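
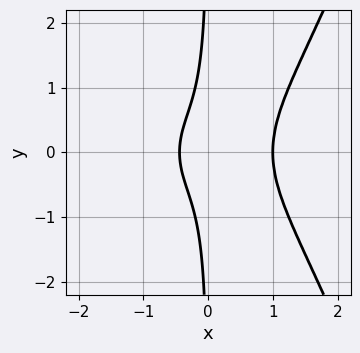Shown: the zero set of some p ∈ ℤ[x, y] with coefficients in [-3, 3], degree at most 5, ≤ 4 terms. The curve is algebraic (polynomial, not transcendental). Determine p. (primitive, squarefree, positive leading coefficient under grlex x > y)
deg p = 4. The shape is more complex than any degree-3 curve.
Symmetries: it's symmetric under y → −y, forcing even powers of y.
Observable constraints: it meets the x-axis at x = 1 (among the integer gridlines); no y-intercept at any integer in the box.
Putting this together gives p.

3*x^4 - 3*x*y^2 - 2*x - 1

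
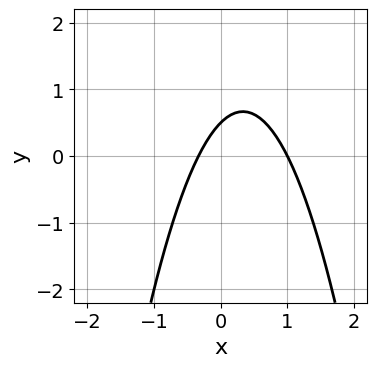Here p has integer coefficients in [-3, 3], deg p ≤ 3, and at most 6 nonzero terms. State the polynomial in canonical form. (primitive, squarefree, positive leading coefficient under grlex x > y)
3*x^2 - 2*x + 2*y - 1

(a) Degree: no degree-1 curve has this shape, so deg p = 2.
(b) Against the integer gridlines: it meets the x-axis at x = 1 (among the integer gridlines).
(c) Fitting integer coefficients to these (and the overall shape) gives p.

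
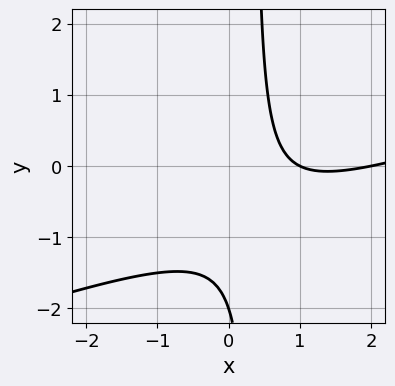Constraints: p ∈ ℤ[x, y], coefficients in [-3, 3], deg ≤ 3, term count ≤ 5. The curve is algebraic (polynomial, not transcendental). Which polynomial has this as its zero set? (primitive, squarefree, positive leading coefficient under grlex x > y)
deg p = 2.
From the axis intercepts and sections: among the integer gridlines, it crosses the x-axis at x ∈ {1, 2}; it crosses the y-axis at the gridline y = -2.
Fitting integer coefficients to these (and the overall shape) gives p.

x^2 - 3*x*y - 3*x + y + 2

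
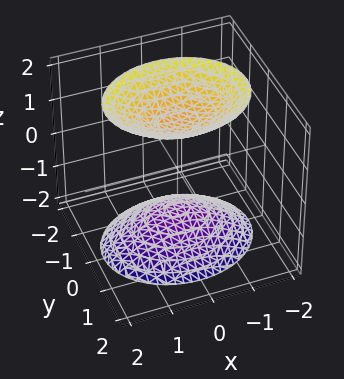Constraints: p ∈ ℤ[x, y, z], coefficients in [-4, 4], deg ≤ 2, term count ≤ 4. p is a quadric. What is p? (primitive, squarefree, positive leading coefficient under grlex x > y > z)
2*x^2 + 3*y^2 - 2*z^2 + 3

(a) The picture has 2 separate pieces. Treating them together as one polynomial.
(b) deg p = 2. Two separate bowl-shaped sheets opening away from each other; a quadric.
(c) Symmetries: it's symmetric under y → −y, forcing even powers of y; mirror symmetry x ↦ −x ⇒ only even powers of x; mirror symmetry z ↦ −z ⇒ only even powers of z.
(d) Observable constraints: it misses every integer gridline on the y-axis; no x-intercept at any integer in the box.
(e) Fitting integer coefficients to these (and the overall shape) gives p.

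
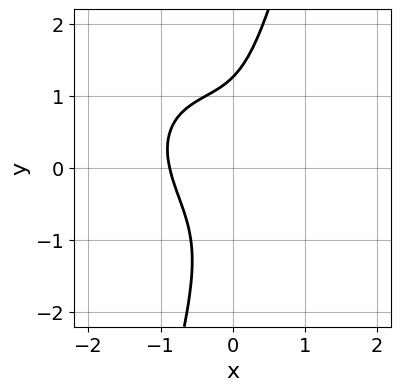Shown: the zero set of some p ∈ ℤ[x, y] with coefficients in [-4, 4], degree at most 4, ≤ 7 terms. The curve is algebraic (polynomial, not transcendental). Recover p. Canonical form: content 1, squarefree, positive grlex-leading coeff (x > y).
3*x^3 + 2*x^2*y + 3*x*y^2 - y^3 + 2

First, deg p = 3.
Finally, matching integer coefficients to the picture gives p.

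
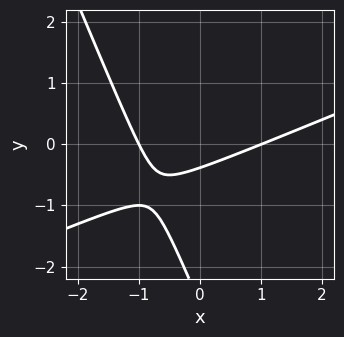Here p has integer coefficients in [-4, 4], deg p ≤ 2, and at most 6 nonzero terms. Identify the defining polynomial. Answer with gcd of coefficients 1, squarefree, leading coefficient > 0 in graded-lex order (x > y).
x^2 - 2*x*y - y^2 - 3*y - 1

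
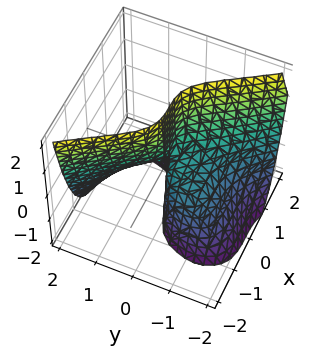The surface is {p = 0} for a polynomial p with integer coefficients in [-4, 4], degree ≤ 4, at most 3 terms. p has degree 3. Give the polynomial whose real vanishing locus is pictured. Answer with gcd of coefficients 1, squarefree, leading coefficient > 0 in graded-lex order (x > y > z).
1. deg p = 3.
2. Against the integer gridlines: the visible z-axis segment lies entirely on the surface; it meets the x-axis at x = 0 (among the integer gridlines); it crosses the y-axis at the gridline y = 0.
3. Together with the visible shape, these determine p as stated.

2*x^3 + y^3 + 2*y*z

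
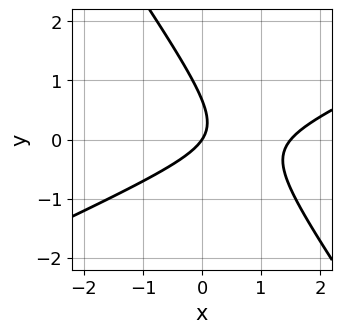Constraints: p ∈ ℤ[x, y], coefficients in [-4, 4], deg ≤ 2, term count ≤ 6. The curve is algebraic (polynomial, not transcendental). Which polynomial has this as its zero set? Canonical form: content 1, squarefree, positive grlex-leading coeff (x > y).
2*x^2 - 3*x*y - 3*y^2 - 3*x + 2*y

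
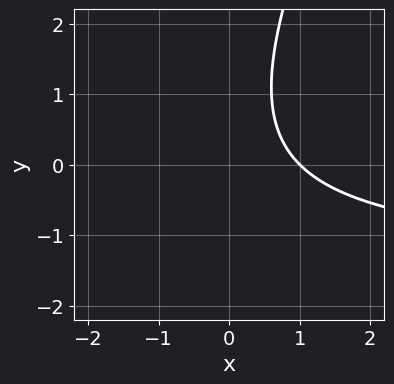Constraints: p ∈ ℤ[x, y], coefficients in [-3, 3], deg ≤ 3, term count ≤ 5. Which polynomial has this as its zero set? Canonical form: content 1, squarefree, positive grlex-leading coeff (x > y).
2*x*y - y^2 + 3*x + y - 3

First, deg p = 2. No degree-1 curve has this shape.
Then, observable constraints: it crosses the x-axis at the gridline x = 1; no y-intercept at any integer in the box.
Finally, fitting integer coefficients to these (and the overall shape) gives p.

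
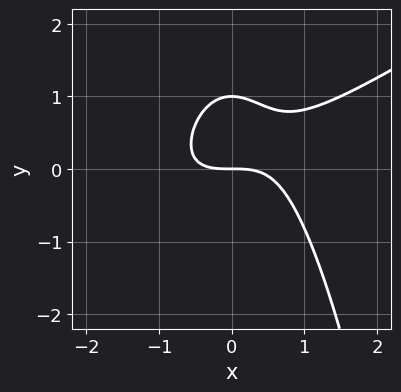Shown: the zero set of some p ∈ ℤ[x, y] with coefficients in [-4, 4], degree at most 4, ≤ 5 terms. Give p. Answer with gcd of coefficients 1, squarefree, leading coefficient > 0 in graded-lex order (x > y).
2*x^3 - 3*x^2*y - 3*y^2 + 3*y

Degree: no degree-2 curve has this shape, so deg p = 3.
Checking where it meets the axes: it crosses the x-axis at the gridline x = 0; the y-axis gridline crossings are at y ∈ {0, 1}.
Matching integer coefficients to the picture gives p.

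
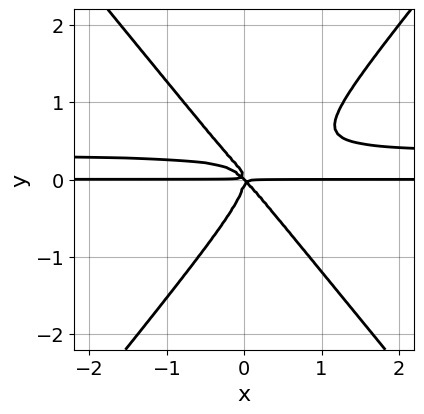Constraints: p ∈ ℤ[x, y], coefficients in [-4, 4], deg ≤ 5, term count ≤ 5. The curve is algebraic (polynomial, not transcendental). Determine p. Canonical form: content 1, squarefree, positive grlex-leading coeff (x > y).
deg p = 4.
Against the integer gridlines: every point of the x-axis in the box is on the curve.
Solving for integer coefficients yields p as stated.

3*x^2*y^2 - 2*y^4 - x^2*y - x*y^2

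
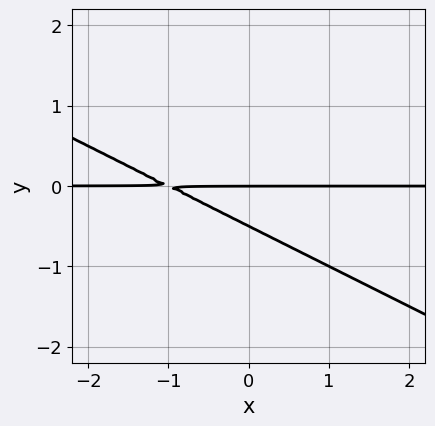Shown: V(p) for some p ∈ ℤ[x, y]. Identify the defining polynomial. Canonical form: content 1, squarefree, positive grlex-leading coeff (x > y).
deg p = 2. No degree-1 curve has this shape.
From the visible intercepts: every point of the x-axis in the box is on the curve; it meets the y-axis at y = 0 (among the integer gridlines).
Solving for integer coefficients yields p as stated.

x*y + 2*y^2 + y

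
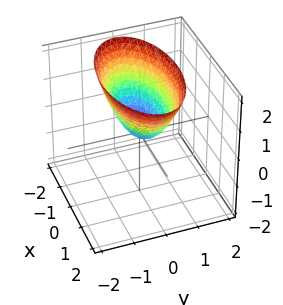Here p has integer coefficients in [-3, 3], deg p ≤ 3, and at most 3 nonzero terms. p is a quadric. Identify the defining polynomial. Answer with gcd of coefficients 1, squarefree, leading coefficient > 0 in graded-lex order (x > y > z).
First, deg p = 2.
Then, symmetries: it's symmetric under x → −x, forcing even powers of x; it's symmetric under y → −y, forcing even powers of y.
Next, from the visible intercepts: it crosses the x-axis at the gridline x = 0; it crosses the y-axis at the gridline y = 0.
Finally, assembling these constraints gives the stated polynomial.

x^2 + 3*y^2 - 2*z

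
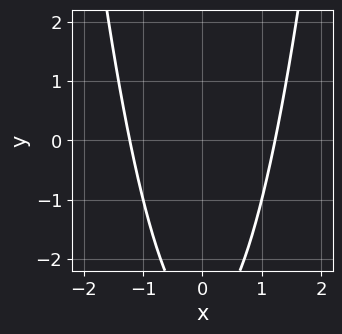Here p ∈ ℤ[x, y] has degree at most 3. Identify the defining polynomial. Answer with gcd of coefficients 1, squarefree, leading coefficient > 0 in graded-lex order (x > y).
The degree is 2 — no degree-1 curve has this shape.
Symmetries: the x ↦ −x reflection is a symmetry, so x appears only in even powers.
Reading off the gridlines: the curve avoids every integer y-axis point in the box.
Matching integer coefficients to the picture gives p.

2*x^2 - y - 3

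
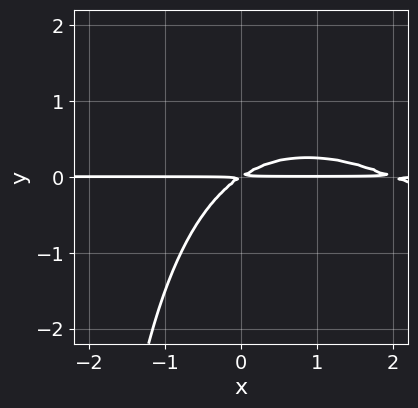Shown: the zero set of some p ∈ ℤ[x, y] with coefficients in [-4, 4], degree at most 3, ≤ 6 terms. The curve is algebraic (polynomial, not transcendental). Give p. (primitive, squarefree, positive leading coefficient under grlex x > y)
The degree is 3 — the shape is more complex than any degree-2 curve.
From the visible intercepts: every point of the x-axis in the box is on the curve.
Assembling these constraints gives the stated polynomial.

x^2*y + x*y^2 - 2*x*y + 3*y^2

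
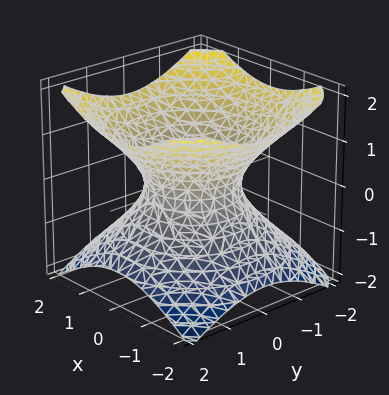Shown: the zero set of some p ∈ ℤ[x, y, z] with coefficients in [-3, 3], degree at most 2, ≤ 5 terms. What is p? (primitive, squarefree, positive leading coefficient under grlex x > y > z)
First, deg p = 2. One connected sheet with a waist; a quadric.
Next, symmetries: the z ↦ −z reflection is a symmetry, so z appears only in even powers; the z-axis is an axis of rotation, so x and y enter only as x² + y².
Next, checking where it meets the axes: a circular section at z = 1 has radius between 1 and 2; among the integer gridlines, it crosses the x-axis at x ∈ {-1, 1}.
Finally, putting this together gives p. Check: (0, -1, 0) on the y-axis lies on the surface, and p(0, -1, 0) = 0. ✓

2*x^2 + 2*y^2 - 3*z^2 - 2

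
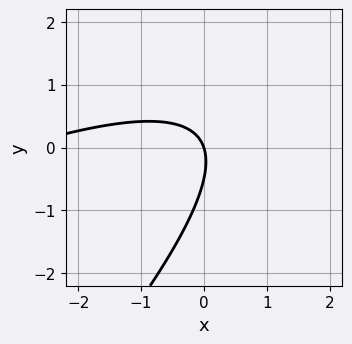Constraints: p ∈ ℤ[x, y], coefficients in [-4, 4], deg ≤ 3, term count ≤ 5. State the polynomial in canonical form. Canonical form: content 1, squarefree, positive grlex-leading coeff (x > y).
x^2 - 3*x*y + 2*y^2 + 3*x + y

1. Degree: a generic line meets the curve in up to 2 points, so deg p = 2.
2. Against the integer gridlines: one y-axis crossing is at y = 0; it meets the x-axis at x = 0 (among the integer gridlines).
3. The integer polynomial consistent with all of this is the stated p.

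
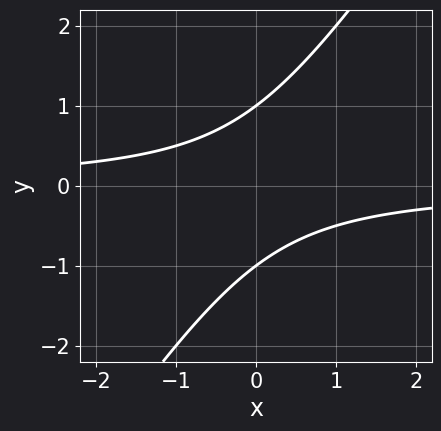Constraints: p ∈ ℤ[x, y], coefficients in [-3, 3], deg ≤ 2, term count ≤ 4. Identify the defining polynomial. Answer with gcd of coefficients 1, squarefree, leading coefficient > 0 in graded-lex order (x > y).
First, deg p = 2.
Next, observable constraints: the y-axis gridline crossings are at y ∈ {-1, 1}; no x-intercept at any integer in the box.
Finally, assembling these constraints gives the stated polynomial.

3*x*y - 2*y^2 + 2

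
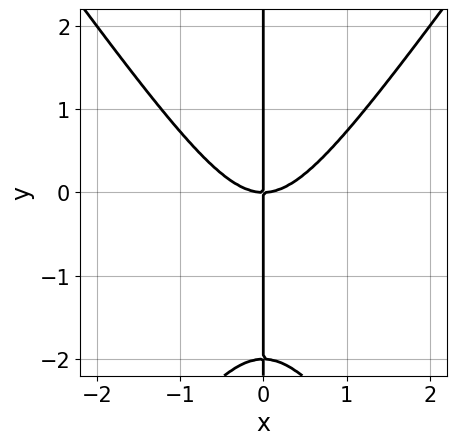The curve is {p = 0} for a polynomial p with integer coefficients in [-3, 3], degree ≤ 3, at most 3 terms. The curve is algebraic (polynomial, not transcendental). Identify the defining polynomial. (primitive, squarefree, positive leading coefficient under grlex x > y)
2*x^3 - x*y^2 - 2*x*y

(a) The degree is 3 — no degree-2 curve has this shape.
(b) Against the integer gridlines: one x-axis crossing is at x = 0; the visible y-axis segment lies entirely on the curve.
(c) Solving for integer coefficients yields p as stated.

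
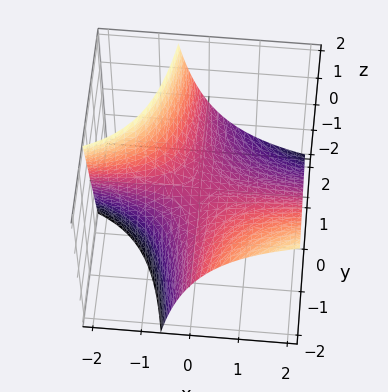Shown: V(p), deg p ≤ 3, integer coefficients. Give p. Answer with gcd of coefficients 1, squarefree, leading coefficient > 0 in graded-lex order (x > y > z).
3*x*y + 2*x*z + 3*z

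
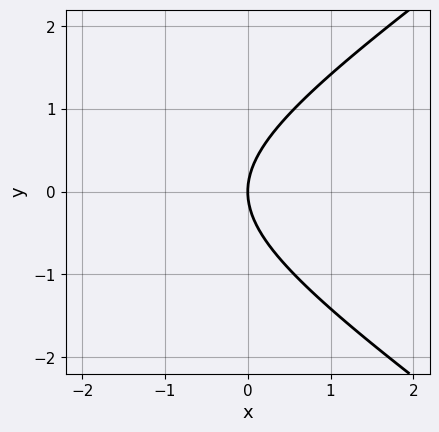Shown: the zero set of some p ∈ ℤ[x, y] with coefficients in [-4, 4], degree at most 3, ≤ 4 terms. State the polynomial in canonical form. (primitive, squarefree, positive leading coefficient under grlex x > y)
x^2 - 2*y^2 + 3*x

Degree: no degree-1 curve has this shape, so deg p = 2.
Symmetries: the y ↦ −y reflection is a symmetry, so y appears only in even powers.
Observable constraints: it crosses the x-axis at the gridline x = 0; one y-axis crossing is at y = 0.
Assembling these constraints gives the stated polynomial.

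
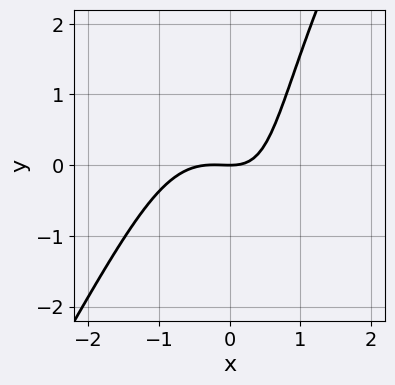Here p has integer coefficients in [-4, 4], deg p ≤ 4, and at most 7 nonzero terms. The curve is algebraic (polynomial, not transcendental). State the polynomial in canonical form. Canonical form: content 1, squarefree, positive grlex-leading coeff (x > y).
3*x^3 - x*y^2 + x^2 + 2*x*y - 3*y

(a) The degree is 3 — a generic line meets the curve in up to 3 points.
(b) From the visible intercepts: one x-axis crossing is at x = 0; it meets the y-axis at y = 0 (among the integer gridlines).
(c) Matching integer coefficients to the picture gives p.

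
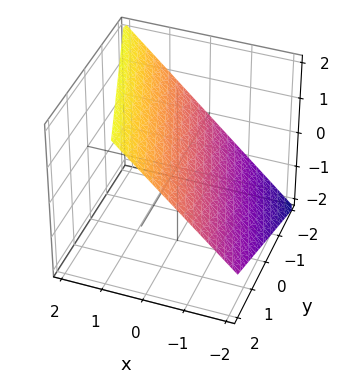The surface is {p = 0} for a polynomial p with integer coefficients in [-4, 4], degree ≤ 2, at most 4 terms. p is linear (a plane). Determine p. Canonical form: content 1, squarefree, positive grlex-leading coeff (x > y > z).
First, degree: the surface is flat (a plane), so deg p = 1.
Next, from the axis intercepts and sections: it crosses the y-axis at the gridline y = -2.
Finally, these observations pin down the coefficients.

3*x + y - 3*z + 2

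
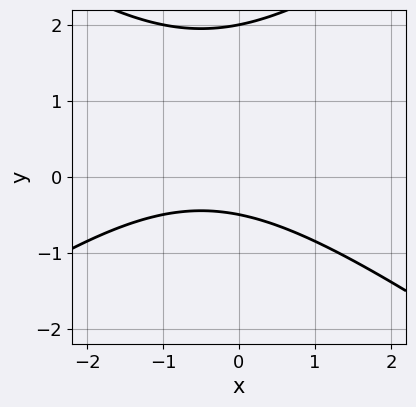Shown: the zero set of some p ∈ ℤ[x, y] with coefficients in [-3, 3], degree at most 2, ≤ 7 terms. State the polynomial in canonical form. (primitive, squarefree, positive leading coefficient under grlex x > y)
x^2 - 2*y^2 + x + 3*y + 2

deg p = 2.
Against the integer gridlines: it meets the y-axis at y = 2 (among the integer gridlines); the curve avoids every integer x-axis point in the box.
The integer polynomial consistent with all of this is the stated p.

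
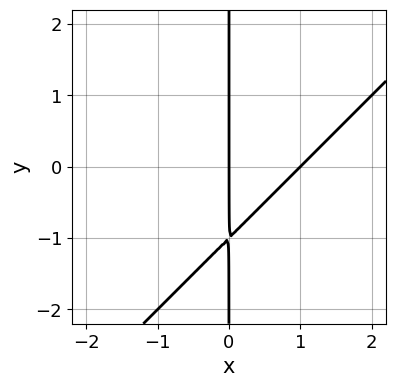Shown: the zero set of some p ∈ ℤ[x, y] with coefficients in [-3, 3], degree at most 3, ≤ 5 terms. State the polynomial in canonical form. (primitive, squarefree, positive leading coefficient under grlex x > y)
x^2 - x*y - x

deg p = 2. No degree-1 curve has this shape.
Reading off the gridlines: among the integer gridlines, it crosses the x-axis at x ∈ {0, 1}; the visible y-axis segment lies entirely on the curve.
The integer polynomial consistent with all of this is the stated p.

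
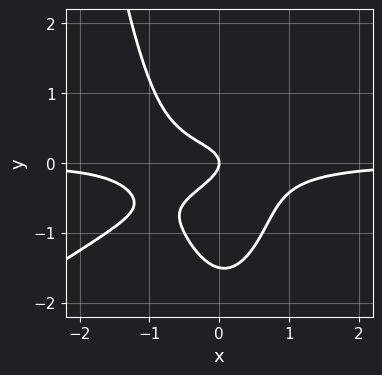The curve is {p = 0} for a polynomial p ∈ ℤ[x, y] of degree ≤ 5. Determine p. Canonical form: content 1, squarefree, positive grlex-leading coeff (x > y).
2*x^3*y - 3*x^2*y^2 + 2*y^3 + 3*y^2 + x

1. deg p = 4. A generic line meets the curve in up to 4 points.
2. Checking where it meets the axes: one x-axis crossing is at x = 0; one y-axis crossing is at y = 0.
3. These observations pin down the coefficients.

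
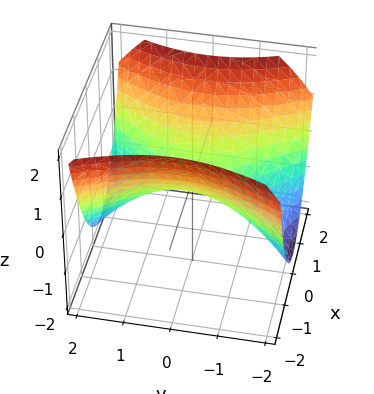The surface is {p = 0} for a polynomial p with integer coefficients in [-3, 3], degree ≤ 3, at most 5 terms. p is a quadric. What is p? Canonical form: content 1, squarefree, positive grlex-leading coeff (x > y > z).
2*x^2 - y^2 - 3*z

(a) Degree: a hyperbolic paraboloid; a quadric, so deg p = 2.
(b) Symmetries: mirror symmetry x ↦ −x ⇒ only even powers of x; the y ↦ −y reflection is a symmetry, so y appears only in even powers.
(c) Checking where it meets the axes: it meets the y-axis at y = 0 (among the integer gridlines); one z-axis crossing is at z = 0; it crosses the x-axis at the gridline x = 0.
(d) Together with the visible shape, these determine p as stated.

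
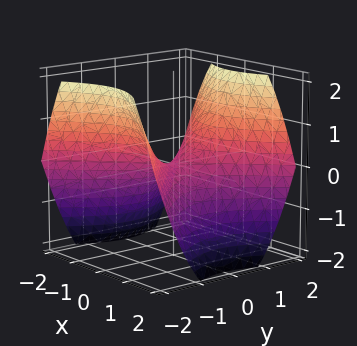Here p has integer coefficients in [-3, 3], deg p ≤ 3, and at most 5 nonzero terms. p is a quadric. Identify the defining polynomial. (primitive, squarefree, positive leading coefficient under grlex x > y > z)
1. The degree is 2 — a saddle surface; a quadric.
2. Symmetries: the x ↦ −x reflection is a symmetry, so x appears only in even powers; mirror symmetry y ↦ −y ⇒ only even powers of y.
3. Checking where it meets the axes: it meets the y-axis at y = 0 (among the integer gridlines); one z-axis crossing is at z = 0.
4. Assembling these constraints gives the stated polynomial.

2*x^2 - 2*y^2 + 3*z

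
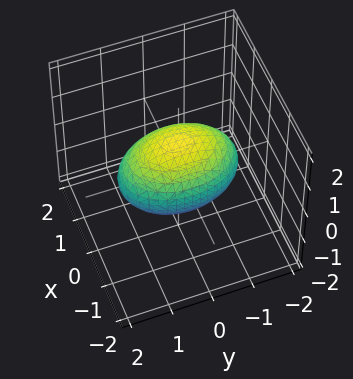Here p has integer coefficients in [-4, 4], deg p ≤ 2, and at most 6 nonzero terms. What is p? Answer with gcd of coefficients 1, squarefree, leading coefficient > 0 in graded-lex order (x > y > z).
(a) Degree: a closed, bounded, convex surface; a quadric, so deg p = 2.
(b) Symmetries: the x ↦ −x reflection is a symmetry, so x appears only in even powers; it's symmetric under z → −z, forcing even powers of z; mirror symmetry y ↦ −y ⇒ only even powers of y.
(c) Observable constraints: the z-axis gridline crossings are at z ∈ {-1, 1}; among the integer gridlines, it crosses the x-axis at x ∈ {-1, 1}.
(d) Putting this together gives p.

2*x^2 + y^2 + 2*z^2 - 2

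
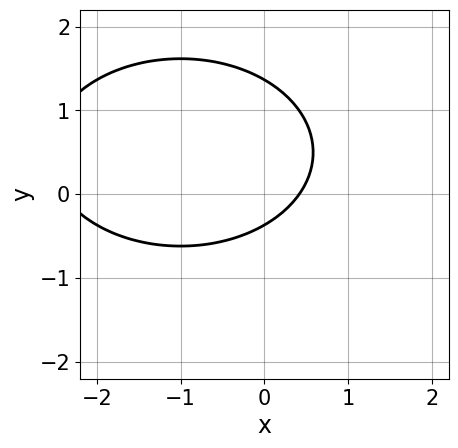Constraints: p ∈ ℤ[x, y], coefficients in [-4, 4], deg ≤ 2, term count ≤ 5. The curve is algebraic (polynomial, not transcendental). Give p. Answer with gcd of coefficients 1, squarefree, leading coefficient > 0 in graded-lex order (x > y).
(a) Degree: the shape is more complex than any degree-1 curve, so deg p = 2.
(b) Matching integer coefficients to the picture gives p.

x^2 + 2*y^2 + 2*x - 2*y - 1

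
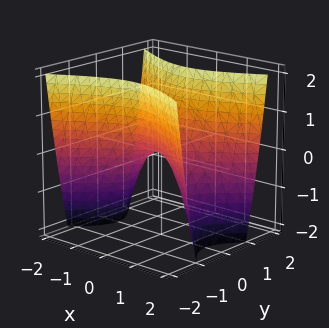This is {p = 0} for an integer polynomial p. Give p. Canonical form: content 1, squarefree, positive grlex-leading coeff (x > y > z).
deg p = 2.
Symmetries: it's symmetric under y → −y, forcing even powers of y; the x ↦ −x reflection is a symmetry, so x appears only in even powers.
From the visible intercepts: it crosses the x-axis at the gridline x = 0; it crosses the y-axis at the gridline y = 0; one z-axis crossing is at z = 0.
Solving for integer coefficients yields p as stated.

x^2 - 2*y^2 + z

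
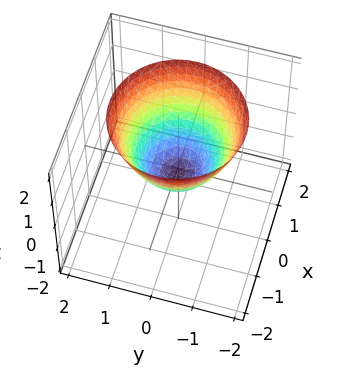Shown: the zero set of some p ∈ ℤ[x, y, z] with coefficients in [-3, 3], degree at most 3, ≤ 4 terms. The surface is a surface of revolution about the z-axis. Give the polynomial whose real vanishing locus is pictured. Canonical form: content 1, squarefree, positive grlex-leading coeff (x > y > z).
3*x^2 + 3*y^2 - 3*z - 1

1. deg p = 2. A generic line meets the surface in up to 2 points.
2. Symmetry: the surface is invariant under rotation about z: p = q(x² + y², z).
3. From the visible intercepts: a circular section at z = 1 has radius between 1 and 2.
4. Together with the visible shape, these determine p as stated.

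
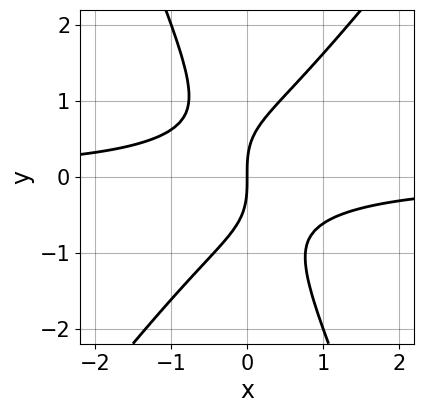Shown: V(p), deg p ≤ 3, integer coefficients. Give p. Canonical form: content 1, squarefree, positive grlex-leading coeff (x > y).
(a) deg p = 3.
(b) From the axis intercepts and sections: it meets the x-axis at x = 0 (among the integer gridlines); it meets the y-axis at y = 0 (among the integer gridlines).
(c) Fitting integer coefficients to these (and the overall shape) gives p.

3*x^2*y - x*y^2 - y^3 + 2*x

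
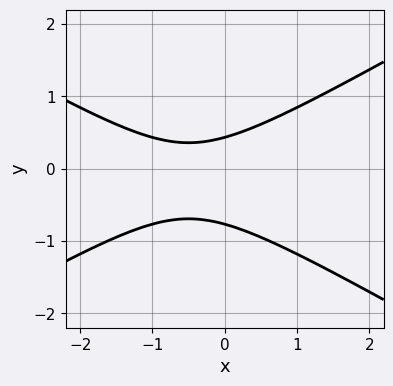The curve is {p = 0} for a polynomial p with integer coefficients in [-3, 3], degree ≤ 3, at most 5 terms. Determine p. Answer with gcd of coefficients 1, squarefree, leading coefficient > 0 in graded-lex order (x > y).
x^2 - 3*y^2 + x - y + 1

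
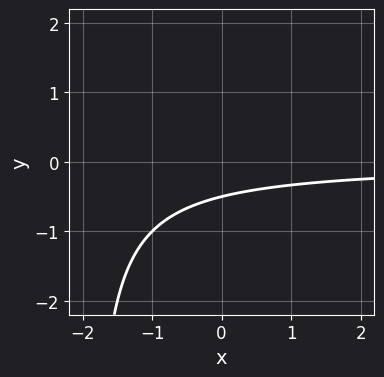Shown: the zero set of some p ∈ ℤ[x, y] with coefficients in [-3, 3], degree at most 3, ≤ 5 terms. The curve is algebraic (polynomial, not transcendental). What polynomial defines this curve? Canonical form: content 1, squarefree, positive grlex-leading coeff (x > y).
1. deg p = 2. A generic line meets the curve in up to 2 points.
2. From the visible intercepts: no x-intercept at any integer in the box.
3. Fitting integer coefficients to these (and the overall shape) gives p.

x*y + 2*y + 1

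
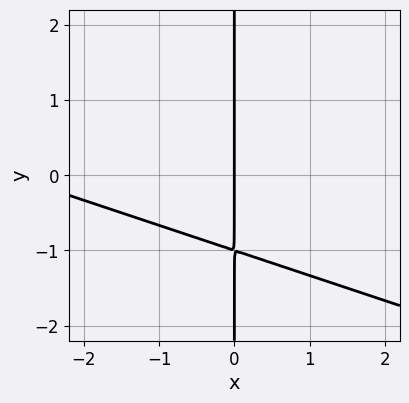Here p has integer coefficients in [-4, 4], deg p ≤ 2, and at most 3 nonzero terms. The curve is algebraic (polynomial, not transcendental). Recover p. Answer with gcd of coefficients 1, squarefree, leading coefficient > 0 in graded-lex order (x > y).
x^2 + 3*x*y + 3*x

First, the degree is 2 — a generic line meets the curve in up to 2 points.
Then, checking where it meets the axes: it crosses the x-axis at the gridline x = 0; the visible y-axis segment lies entirely on the curve.
Finally, solving for integer coefficients yields p as stated.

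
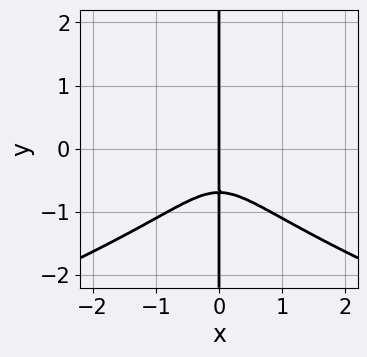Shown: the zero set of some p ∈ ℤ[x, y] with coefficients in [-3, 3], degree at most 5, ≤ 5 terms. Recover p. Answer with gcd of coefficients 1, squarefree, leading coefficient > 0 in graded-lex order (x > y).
1. The degree is 4 — no degree-3 curve has this shape.
2. Checking where it meets the axes: every point of the y-axis in the box is on the curve; one x-axis crossing is at x = 0.
3. The integer polynomial consistent with all of this is the stated p.

3*x*y^3 + 3*x^3 + x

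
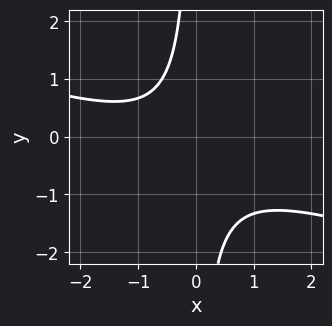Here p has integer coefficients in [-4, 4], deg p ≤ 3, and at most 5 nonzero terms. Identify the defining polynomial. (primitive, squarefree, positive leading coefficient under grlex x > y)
x^2 + 3*x*y + x + 2

(a) The degree is 2 — a generic line meets the curve in up to 2 points.
(b) Observable constraints: it misses every integer gridline on the y-axis; the curve avoids every integer x-axis point in the box.
(c) Fitting integer coefficients to these (and the overall shape) gives p.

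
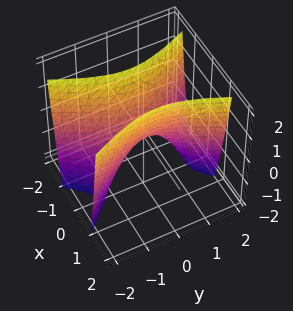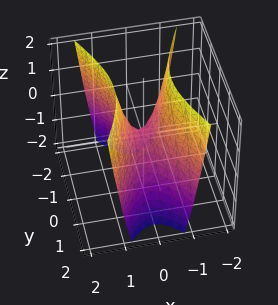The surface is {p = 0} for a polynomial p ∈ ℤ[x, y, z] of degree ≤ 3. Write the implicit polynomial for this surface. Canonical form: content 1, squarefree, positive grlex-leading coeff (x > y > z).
3*x^2 - y^2 - z

The degree is 2 — a hyperbolic paraboloid; a quadric.
Symmetries: it's symmetric under x → −x, forcing even powers of x; mirror symmetry y ↦ −y ⇒ only even powers of y.
Against the integer gridlines: it crosses the z-axis at the gridline z = 0; it crosses the y-axis at the gridline y = 0; one x-axis crossing is at x = 0.
Assembling these constraints gives the stated polynomial.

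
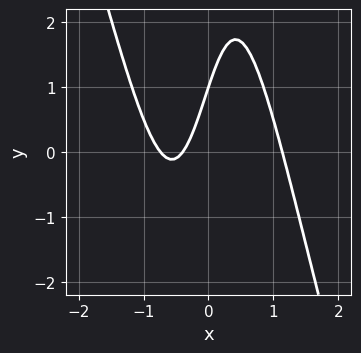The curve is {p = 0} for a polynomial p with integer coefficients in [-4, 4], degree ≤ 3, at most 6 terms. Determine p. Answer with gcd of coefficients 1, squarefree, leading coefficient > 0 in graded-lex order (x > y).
3*x^3 + x^2*y - 3*x + y - 1

Degree: no degree-2 curve has this shape, so deg p = 3.
From the axis intercepts and sections: it meets the y-axis at y = 1 (among the integer gridlines).
Assembling these constraints gives the stated polynomial.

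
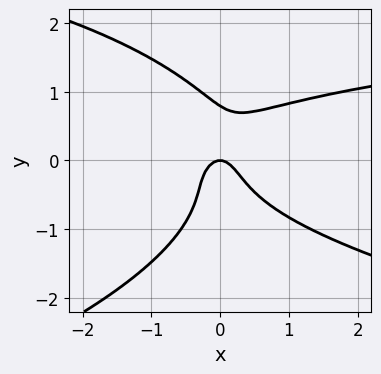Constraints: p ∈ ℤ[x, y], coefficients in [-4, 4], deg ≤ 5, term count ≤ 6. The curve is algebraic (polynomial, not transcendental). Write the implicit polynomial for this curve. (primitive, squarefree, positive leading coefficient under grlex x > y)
First, the degree is 4 — no degree-3 curve has this shape.
Next, against the integer gridlines: it crosses the y-axis at the gridline y = 0; it crosses the x-axis at the gridline x = 0.
Finally, together with the visible shape, these determine p as stated.

2*y^4 + x^2*y + 3*x*y^2 - 3*x^2 - y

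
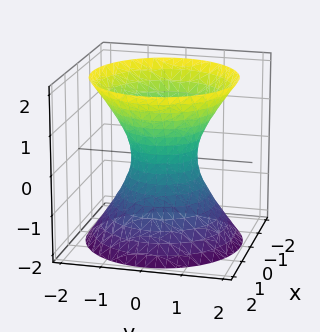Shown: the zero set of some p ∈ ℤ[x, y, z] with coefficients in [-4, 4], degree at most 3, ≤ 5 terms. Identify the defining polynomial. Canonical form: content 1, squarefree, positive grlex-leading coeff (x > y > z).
3*x^2 + 3*y^2 - 2*z^2 - 2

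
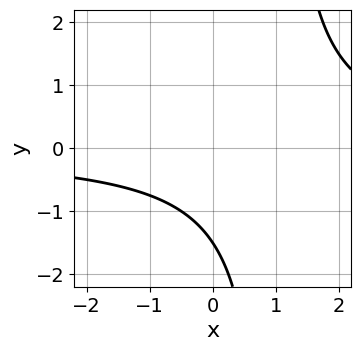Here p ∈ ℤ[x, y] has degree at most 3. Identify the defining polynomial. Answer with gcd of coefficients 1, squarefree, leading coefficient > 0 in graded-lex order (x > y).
2*x*y - 2*y - 3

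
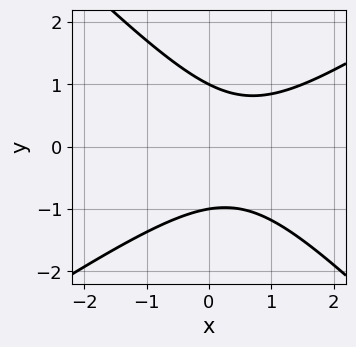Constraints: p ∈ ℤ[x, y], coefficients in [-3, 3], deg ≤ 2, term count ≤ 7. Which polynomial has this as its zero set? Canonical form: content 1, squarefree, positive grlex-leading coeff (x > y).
2*x^2 - x*y - 3*y^2 - 2*x + 3

(a) deg p = 2.
(b) From the axis intercepts and sections: the y-axis gridline crossings are at y ∈ {-1, 1}; the curve avoids every integer x-axis point in the box.
(c) These observations pin down the coefficients.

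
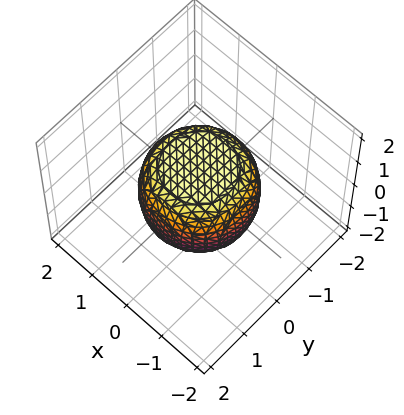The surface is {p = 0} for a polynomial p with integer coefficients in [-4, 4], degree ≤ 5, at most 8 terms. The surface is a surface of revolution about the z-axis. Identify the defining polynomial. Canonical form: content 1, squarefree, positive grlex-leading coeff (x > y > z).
2*x^4 + 4*x^2*y^2 + 2*y^4 - x^2 - y^2 + 3*z^2 - 3

1. deg p = 4.
2. Symmetries: rotational symmetry about the z-axis ⇒ p depends on x, y only through x² + y².
3. Observable constraints: a circular section at z = -1 has radius between 0 and 1; the z-axis gridline crossings are at z ∈ {-1, 1}.
4. The integer polynomial consistent with all of this is the stated p.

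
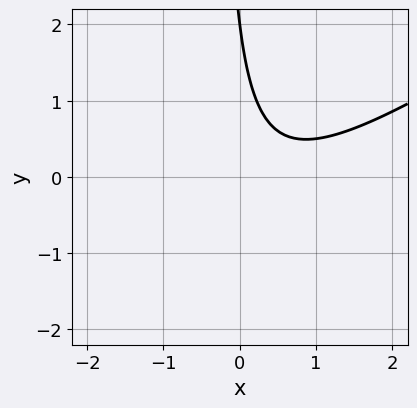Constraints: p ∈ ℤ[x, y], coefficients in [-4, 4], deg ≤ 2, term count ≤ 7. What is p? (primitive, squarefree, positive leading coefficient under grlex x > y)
2*x^2 - 3*x*y - 2*x - y + 2

The degree is 2 — no degree-1 curve has this shape.
Observable constraints: it crosses the y-axis at the gridline y = 2; no x-intercept at any integer in the box.
Assembling these constraints gives the stated polynomial.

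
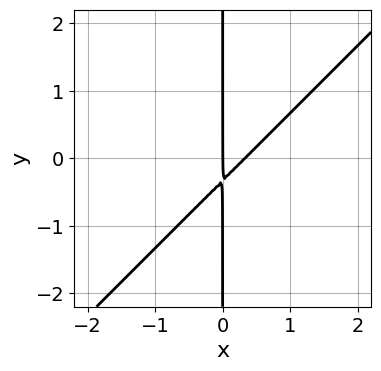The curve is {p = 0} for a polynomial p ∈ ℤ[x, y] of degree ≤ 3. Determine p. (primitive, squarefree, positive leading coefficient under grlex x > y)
3*x^2 - 3*x*y - x

Degree: a generic line meets the curve in up to 2 points, so deg p = 2.
Reading off the gridlines: one x-axis crossing is at x = 0; the visible y-axis segment lies entirely on the curve.
Assembling these constraints gives the stated polynomial.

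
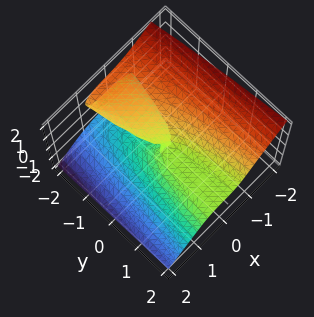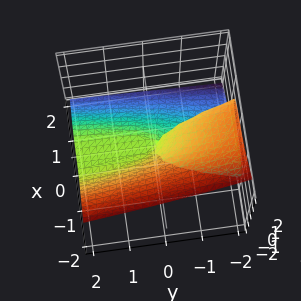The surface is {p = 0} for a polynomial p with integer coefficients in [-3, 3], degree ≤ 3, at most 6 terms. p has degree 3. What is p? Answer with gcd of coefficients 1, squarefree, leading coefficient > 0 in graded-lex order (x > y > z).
3*x^3 + 3*z^3 + x*z + 2*y*z

1. deg p = 3.
2. Against the integer gridlines: one z-axis crossing is at z = 0; every point of the y-axis in the box is on the surface.
3. These observations pin down the coefficients.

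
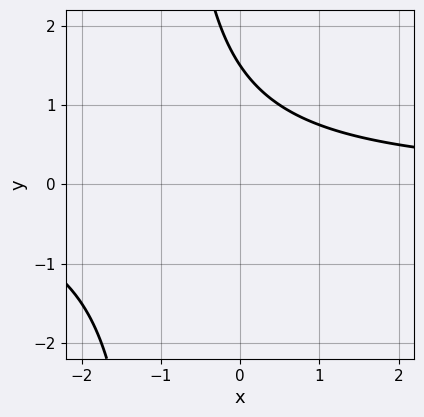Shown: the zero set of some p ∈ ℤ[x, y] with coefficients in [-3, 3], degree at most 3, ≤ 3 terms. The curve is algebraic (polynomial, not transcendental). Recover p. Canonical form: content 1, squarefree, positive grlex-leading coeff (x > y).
2*x*y + 2*y - 3

(a) deg p = 2. No degree-1 curve has this shape.
(b) From the visible intercepts: the curve avoids every integer x-axis point in the box.
(c) Together with the visible shape, these determine p as stated.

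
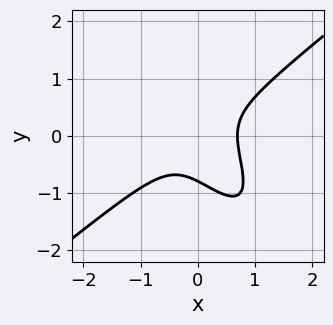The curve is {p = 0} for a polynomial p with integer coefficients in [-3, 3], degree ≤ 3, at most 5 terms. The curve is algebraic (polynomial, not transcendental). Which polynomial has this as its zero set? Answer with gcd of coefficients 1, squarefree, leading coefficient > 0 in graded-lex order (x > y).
(a) deg p = 3. The shape is more complex than any degree-2 curve.
(b) Putting this together gives p.

3*x^3 - 3*x*y^2 - 2*y^3 - 1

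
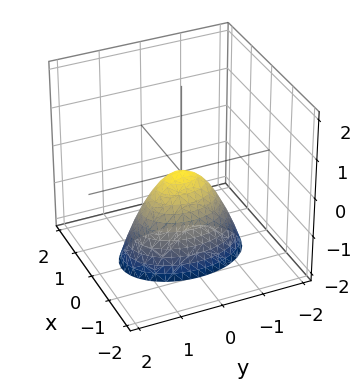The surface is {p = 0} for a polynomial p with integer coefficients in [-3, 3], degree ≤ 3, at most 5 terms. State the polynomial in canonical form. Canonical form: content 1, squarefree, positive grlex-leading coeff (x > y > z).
2*x^2 + y^2 + z

First, the degree is 2 — a paraboloid; a quadric.
Then, symmetries: mirror symmetry y ↦ −y ⇒ only even powers of y; mirror symmetry x ↦ −x ⇒ only even powers of x.
Next, checking where it meets the axes: one x-axis crossing is at x = 0; it crosses the y-axis at the gridline y = 0.
Finally, matching integer coefficients to the picture gives p.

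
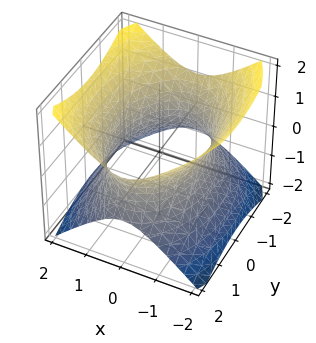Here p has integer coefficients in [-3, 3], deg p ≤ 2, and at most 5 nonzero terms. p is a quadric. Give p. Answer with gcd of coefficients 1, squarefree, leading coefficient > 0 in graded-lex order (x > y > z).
2*x^2 + y^2 - 2*z^2 - 3

The degree is 2 — one connected sheet with a waist; a quadric.
Symmetries: mirror symmetry x ↦ −x ⇒ only even powers of x; the y ↦ −y reflection is a symmetry, so y appears only in even powers; mirror symmetry z ↦ −z ⇒ only even powers of z.
Observable constraints: it misses every integer gridline on the z-axis.
Matching integer coefficients to the picture gives p.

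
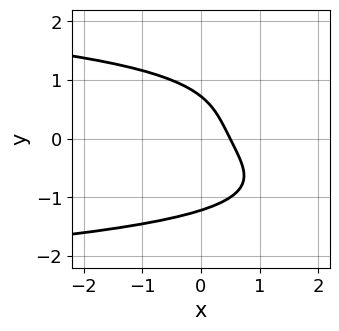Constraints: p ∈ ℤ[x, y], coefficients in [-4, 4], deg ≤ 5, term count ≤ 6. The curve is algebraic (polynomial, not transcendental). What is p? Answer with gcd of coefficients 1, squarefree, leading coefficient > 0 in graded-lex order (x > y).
y^4 + 2*x + y - 1

First, deg p = 4.
Finally, the integer polynomial consistent with all of this is the stated p.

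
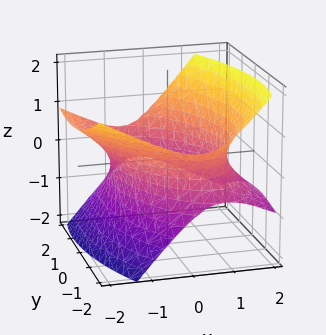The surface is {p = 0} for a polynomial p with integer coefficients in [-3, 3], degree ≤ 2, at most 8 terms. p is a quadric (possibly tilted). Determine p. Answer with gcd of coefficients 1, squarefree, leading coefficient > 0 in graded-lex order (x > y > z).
2*x^2 + x*y + 2*x*z + y^2 - 3*z^2 - 3

(a) Degree: no degree-1 surface has this shape, so deg p = 2.
(b) Reading off the gridlines: it misses every integer gridline on the z-axis.
(c) Fitting integer coefficients to these (and the overall shape) gives p.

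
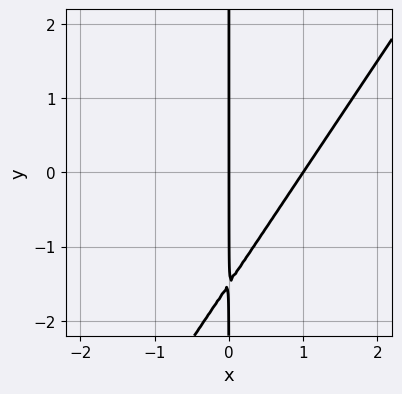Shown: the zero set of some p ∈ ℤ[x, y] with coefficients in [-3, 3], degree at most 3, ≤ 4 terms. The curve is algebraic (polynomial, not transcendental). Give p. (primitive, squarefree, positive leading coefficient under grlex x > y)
First, the degree is 2 — no degree-1 curve has this shape.
Next, from the axis intercepts and sections: the visible y-axis segment lies entirely on the curve; the x-axis gridline crossings are at x ∈ {0, 1}.
Finally, the integer polynomial consistent with all of this is the stated p.

3*x^2 - 2*x*y - 3*x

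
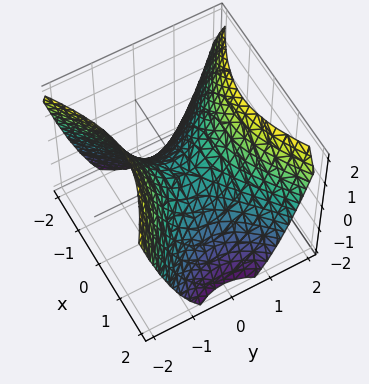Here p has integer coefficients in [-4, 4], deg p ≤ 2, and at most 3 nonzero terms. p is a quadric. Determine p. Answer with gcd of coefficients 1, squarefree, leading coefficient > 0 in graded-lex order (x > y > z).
Degree: a hyperbolic paraboloid; a quadric, so deg p = 2.
Symmetries: it's symmetric under x → −x, forcing even powers of x; the y ↦ −y reflection is a symmetry, so y appears only in even powers.
From the axis intercepts and sections: it meets the x-axis at x = 0 (among the integer gridlines); it meets the z-axis at z = 0 (among the integer gridlines).
Solving for integer coefficients yields p as stated.

2*x^2 - 3*y^2 + 3*z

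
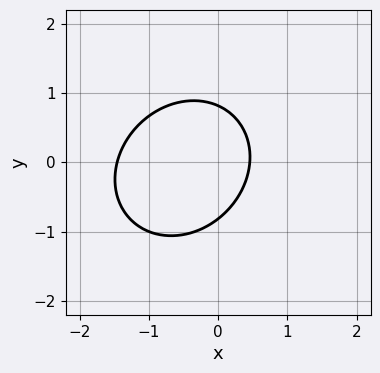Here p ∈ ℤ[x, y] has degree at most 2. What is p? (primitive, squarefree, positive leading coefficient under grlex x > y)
1. deg p = 2.
2. The integer polynomial consistent with all of this is the stated p.

3*x^2 - x*y + 3*y^2 + 3*x - 2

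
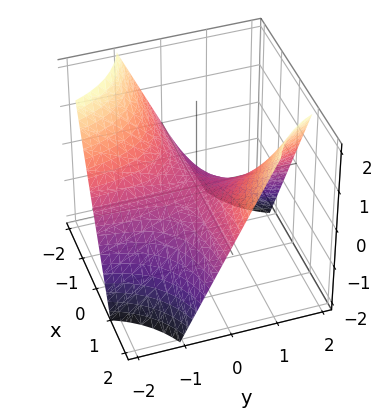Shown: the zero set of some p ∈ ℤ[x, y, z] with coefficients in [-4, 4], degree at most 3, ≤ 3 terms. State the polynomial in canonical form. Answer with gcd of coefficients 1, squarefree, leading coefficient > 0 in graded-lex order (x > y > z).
deg p = 2. A saddle surface; a quadric.
Observable constraints: every point of the y-axis in the box is on the surface; every point of the x-axis in the box is on the surface.
The integer polynomial consistent with all of this is the stated p.

x*y - z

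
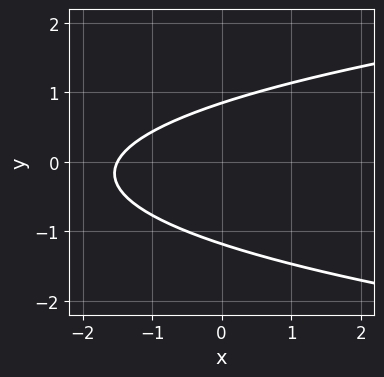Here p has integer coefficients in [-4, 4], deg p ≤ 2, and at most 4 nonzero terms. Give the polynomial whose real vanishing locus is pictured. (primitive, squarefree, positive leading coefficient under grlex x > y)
3*y^2 - 2*x + y - 3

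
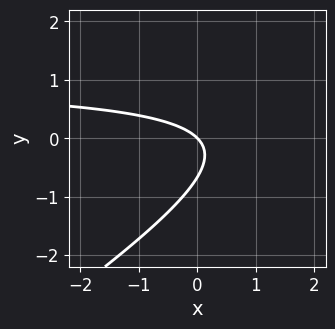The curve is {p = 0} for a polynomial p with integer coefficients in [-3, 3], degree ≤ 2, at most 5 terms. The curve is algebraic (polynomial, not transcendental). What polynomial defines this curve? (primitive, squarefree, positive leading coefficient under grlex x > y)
(a) Degree: a generic line meets the curve in up to 2 points, so deg p = 2.
(b) Against the integer gridlines: it meets the y-axis at y = 0 (among the integer gridlines); it meets the x-axis at x = 0 (among the integer gridlines).
(c) Assembling these constraints gives the stated polynomial.

2*x*y - 3*y^2 - 2*x - 2*y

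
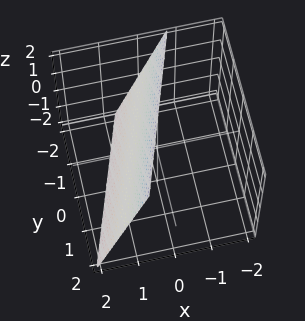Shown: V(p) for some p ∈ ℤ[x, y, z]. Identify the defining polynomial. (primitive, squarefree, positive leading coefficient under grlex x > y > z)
(a) The degree is 1 — every cross-section is a straight line — this is a plane.
(b) Checking where it meets the axes: it meets the y-axis at y = -2 (among the integer gridlines); it crosses the z-axis at the gridline z = 2.
(c) Together with the visible shape, these determine p as stated.

3*x - y + z - 2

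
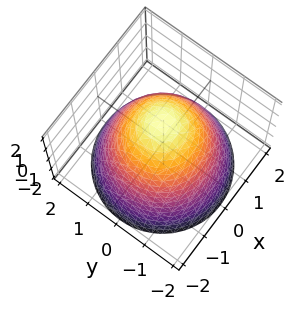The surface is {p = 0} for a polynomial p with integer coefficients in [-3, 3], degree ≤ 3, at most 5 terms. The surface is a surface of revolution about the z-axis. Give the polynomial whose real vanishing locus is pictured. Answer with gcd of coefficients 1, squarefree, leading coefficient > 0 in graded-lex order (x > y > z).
deg p = 2. A generic line meets the surface in up to 2 points.
Symmetries: the z-axis is an axis of rotation, so x and y enter only as x² + y².
From the axis intercepts and sections: a circular section at z = 0 has radius between 1 and 2; it meets the z-axis at z = 2 (among the integer gridlines).
Putting this together gives p.

x^2 + y^2 + z - 2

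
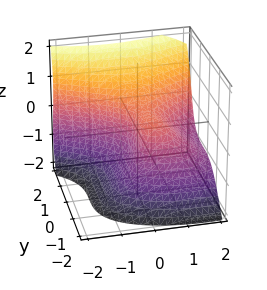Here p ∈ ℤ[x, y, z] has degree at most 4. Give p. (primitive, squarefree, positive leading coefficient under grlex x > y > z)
3*y^3 - 2*z^3 - 3*x^2 - 3*x*z + 3*x

First, deg p = 3. No degree-2 surface has this shape.
Next, against the integer gridlines: it meets the y-axis at y = 0 (among the integer gridlines); it crosses the z-axis at the gridline z = 0; the x-axis gridline crossings are at x ∈ {0, 1}.
Finally, together with the visible shape, these determine p as stated.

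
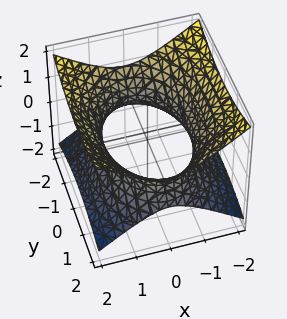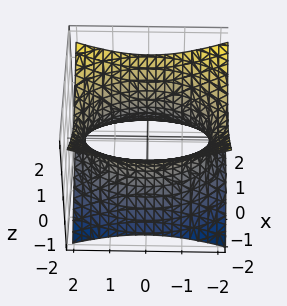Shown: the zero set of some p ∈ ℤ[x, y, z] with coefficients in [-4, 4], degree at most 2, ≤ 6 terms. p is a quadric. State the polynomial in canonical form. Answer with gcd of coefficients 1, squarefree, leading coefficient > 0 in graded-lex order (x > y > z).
The degree is 2 — an hourglass — one-sheet hyperboloid; a quadric.
Symmetries: it's symmetric under z → −z, forcing even powers of z; it's symmetric under x → −x, forcing even powers of x; the y ↦ −y reflection is a symmetry, so y appears only in even powers.
Observable constraints: it misses every integer gridline on the z-axis.
Solving for integer coefficients yields p as stated.

2*x^2 + y^2 - 3*z^2 - 3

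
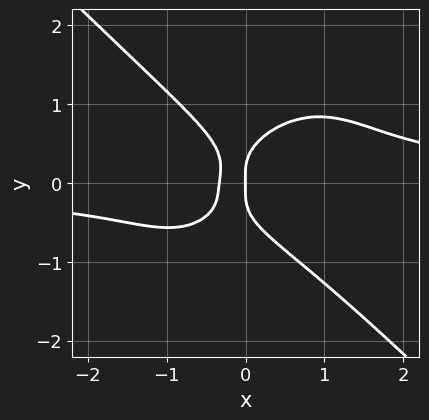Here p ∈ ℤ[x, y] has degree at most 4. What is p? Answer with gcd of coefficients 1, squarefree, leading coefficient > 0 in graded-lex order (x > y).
3*x^3*y + 3*y^4 - 3*x^2 - x

The degree is 4 — no degree-3 curve has this shape.
Against the integer gridlines: one x-axis crossing is at x = 0; it meets the y-axis at y = 0 (among the integer gridlines).
Assembling these constraints gives the stated polynomial.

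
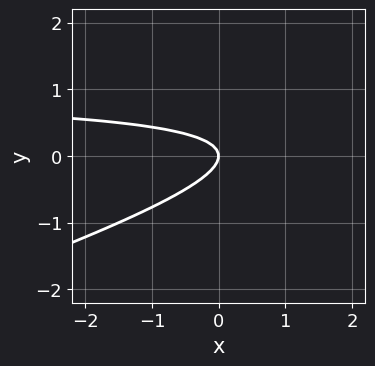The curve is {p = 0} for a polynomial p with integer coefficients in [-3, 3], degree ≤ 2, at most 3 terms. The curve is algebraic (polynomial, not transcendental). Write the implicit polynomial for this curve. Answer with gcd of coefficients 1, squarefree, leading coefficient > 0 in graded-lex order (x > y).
x*y - 3*y^2 - x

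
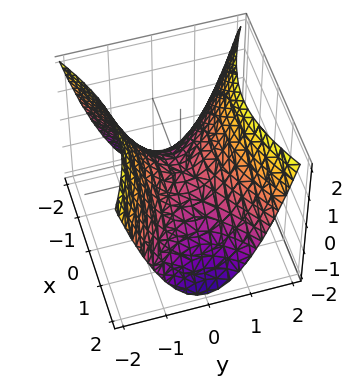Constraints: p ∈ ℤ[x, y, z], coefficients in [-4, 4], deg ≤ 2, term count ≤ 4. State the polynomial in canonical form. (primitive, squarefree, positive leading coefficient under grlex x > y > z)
(a) The degree is 2 — a hyperbolic paraboloid; a quadric.
(b) Symmetries: it's symmetric under x → −x, forcing even powers of x; the y ↦ −y reflection is a symmetry, so y appears only in even powers.
(c) Reading off the gridlines: it meets the y-axis at y = 0 (among the integer gridlines); one x-axis crossing is at x = 0; it meets the z-axis at z = 0 (among the integer gridlines).
(d) Fitting integer coefficients to these (and the overall shape) gives p.

x^2 - 2*y^2 + 2*z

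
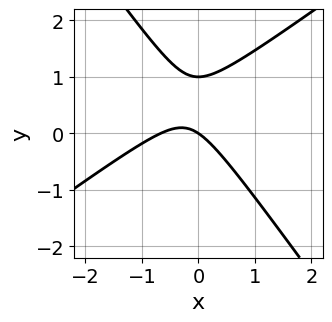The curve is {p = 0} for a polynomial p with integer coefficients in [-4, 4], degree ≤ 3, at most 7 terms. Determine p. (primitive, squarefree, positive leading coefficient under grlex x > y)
1. The degree is 2 — the shape is more complex than any degree-1 curve.
2. From the axis intercepts and sections: among the integer gridlines, it crosses the y-axis at y ∈ {0, 1}; it meets the x-axis at x = 0 (among the integer gridlines).
3. Solving for integer coefficients yields p as stated.

3*x^2 - 2*x*y - 3*y^2 + 2*x + 3*y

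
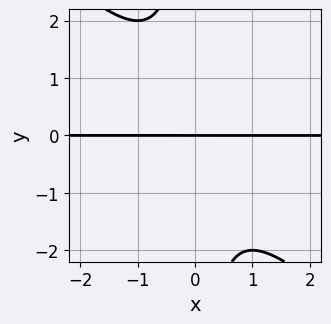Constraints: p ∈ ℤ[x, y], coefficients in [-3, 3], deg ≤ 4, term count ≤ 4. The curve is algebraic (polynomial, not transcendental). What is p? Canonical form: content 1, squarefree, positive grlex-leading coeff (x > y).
(a) deg p = 3. The shape is more complex than any degree-2 curve.
(b) Against the integer gridlines: every point of the x-axis in the box is on the curve; one y-axis crossing is at y = 0.
(c) The integer polynomial consistent with all of this is the stated p.

x^2*y + x*y^2 + y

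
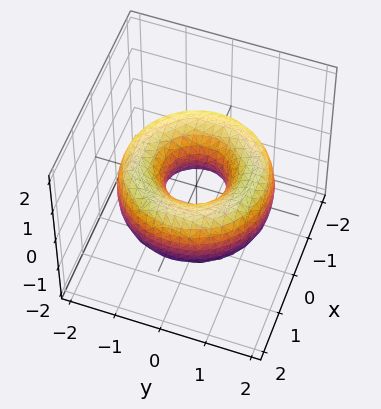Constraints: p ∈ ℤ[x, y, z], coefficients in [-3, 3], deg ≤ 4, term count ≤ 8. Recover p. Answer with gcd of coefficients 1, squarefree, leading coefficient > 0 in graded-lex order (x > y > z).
x^4 + 2*x^2*y^2 + y^4 - 3*x^2 - 3*y^2 + 2*z^2 + 1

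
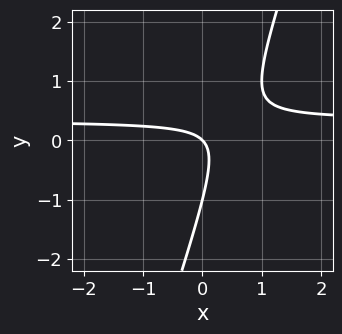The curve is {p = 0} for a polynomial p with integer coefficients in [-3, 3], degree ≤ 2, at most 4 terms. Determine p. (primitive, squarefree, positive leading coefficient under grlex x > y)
(a) deg p = 2. The shape is more complex than any degree-1 curve.
(b) Observable constraints: one x-axis crossing is at x = 0; among the integer gridlines, it crosses the y-axis at y ∈ {-1, 0}.
(c) These observations pin down the coefficients.

3*x*y - y^2 - x - y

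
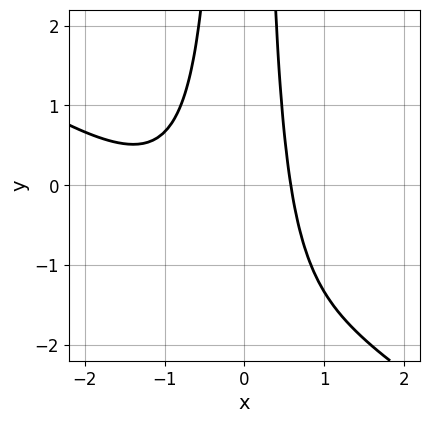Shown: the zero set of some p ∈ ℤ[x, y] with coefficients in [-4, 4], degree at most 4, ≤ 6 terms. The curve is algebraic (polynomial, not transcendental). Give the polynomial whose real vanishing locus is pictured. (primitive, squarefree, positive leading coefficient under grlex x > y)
Degree: the shape is more complex than any degree-2 curve, so deg p = 3.
Checking where it meets the axes: the curve avoids every integer y-axis point in the box.
These observations pin down the coefficients.

2*x^3 + 3*x^2*y + 3*x^2 + x - 2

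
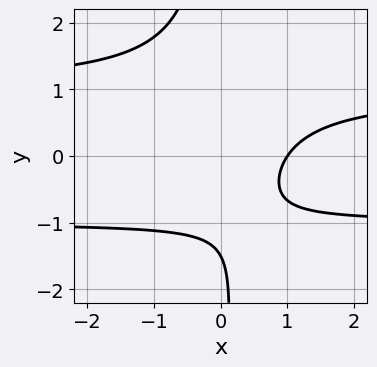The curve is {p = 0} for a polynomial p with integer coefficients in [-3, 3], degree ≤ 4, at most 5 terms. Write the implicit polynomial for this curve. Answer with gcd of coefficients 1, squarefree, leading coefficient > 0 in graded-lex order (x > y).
3*x*y^2 - 3*x + 2*y + 3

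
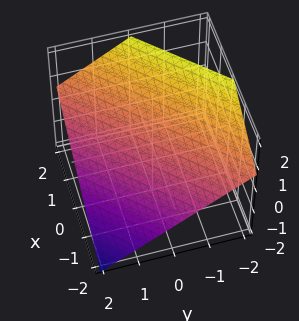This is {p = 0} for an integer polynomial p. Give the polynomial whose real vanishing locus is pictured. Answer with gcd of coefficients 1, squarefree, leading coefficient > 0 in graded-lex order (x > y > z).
The degree is 1 — the surface is flat (a plane).
Reading off the gridlines: it meets the y-axis at y = 1 (among the integer gridlines); it crosses the x-axis at the gridline x = -1.
Assembling these constraints gives the stated polynomial.

2*x - 2*y - 3*z + 2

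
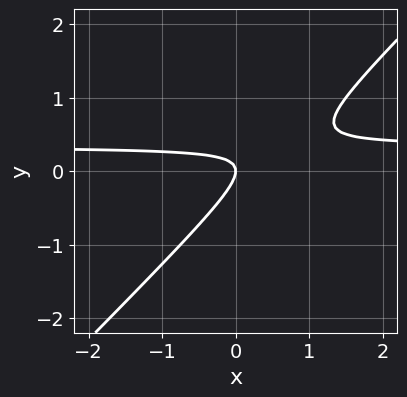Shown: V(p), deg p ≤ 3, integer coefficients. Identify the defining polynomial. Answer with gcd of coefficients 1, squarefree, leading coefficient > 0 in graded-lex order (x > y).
3*x*y - 3*y^2 - x

First, the degree is 2 — a generic line meets the curve in up to 2 points.
Then, checking where it meets the axes: it meets the x-axis at x = 0 (among the integer gridlines); it crosses the y-axis at the gridline y = 0.
Finally, assembling these constraints gives the stated polynomial.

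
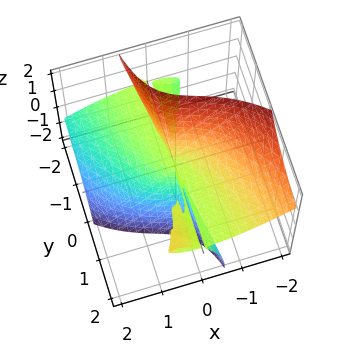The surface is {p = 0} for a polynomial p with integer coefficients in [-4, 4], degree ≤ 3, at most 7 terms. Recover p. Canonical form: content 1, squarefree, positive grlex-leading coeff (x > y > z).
2*x^3 + x^2*z - 3*x*y*z + 2*y*z^2 + z^3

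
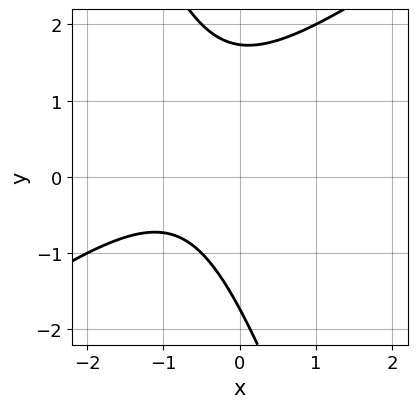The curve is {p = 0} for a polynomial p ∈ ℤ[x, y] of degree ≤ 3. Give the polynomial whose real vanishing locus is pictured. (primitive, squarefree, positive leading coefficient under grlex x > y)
2*x^2 - 2*x*y - y^2 + 3*x + 3

First, deg p = 2. No degree-1 curve has this shape.
Then, reading off the gridlines: no x-intercept at any integer in the box.
Finally, solving for integer coefficients yields p as stated.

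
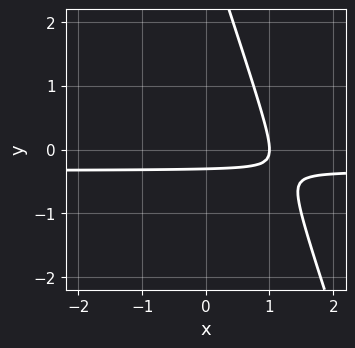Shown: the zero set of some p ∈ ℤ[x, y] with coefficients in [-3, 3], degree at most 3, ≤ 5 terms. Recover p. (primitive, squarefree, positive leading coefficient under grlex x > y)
Degree: the shape is more complex than any degree-1 curve, so deg p = 2.
Reading off the gridlines: it meets the x-axis at x = 1 (among the integer gridlines).
Solving for integer coefficients yields p as stated.

3*x*y + y^2 + x - 3*y - 1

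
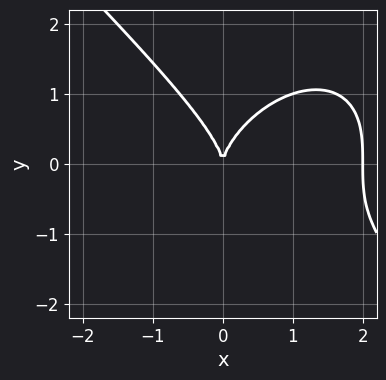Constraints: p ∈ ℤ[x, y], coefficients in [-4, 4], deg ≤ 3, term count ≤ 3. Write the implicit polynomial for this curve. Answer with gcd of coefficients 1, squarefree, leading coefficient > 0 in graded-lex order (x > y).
x^3 + y^3 - 2*x^2

(a) Degree: no degree-2 curve has this shape, so deg p = 3.
(b) Reading off the gridlines: the x-axis gridline crossings are at x ∈ {0, 2}; it crosses the y-axis at the gridline y = 0.
(c) Matching integer coefficients to the picture gives p.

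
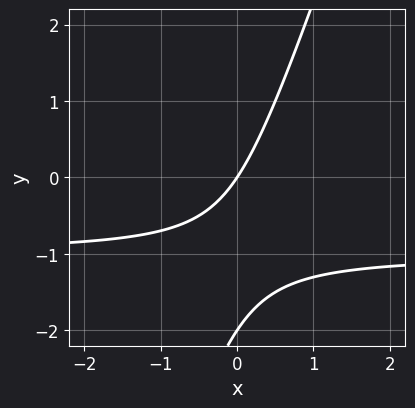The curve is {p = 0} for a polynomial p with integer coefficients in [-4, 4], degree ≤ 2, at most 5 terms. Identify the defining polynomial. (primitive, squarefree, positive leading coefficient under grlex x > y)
3*x*y - y^2 + 3*x - 2*y

First, deg p = 2. A generic line meets the curve in up to 2 points.
Then, against the integer gridlines: it meets the x-axis at x = 0 (among the integer gridlines); among the integer gridlines, it crosses the y-axis at y ∈ {-2, 0}.
Finally, the integer polynomial consistent with all of this is the stated p.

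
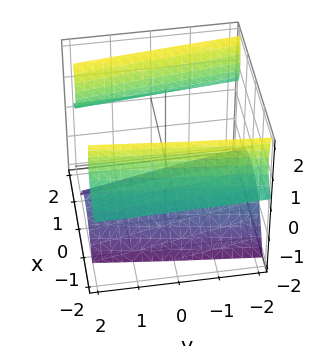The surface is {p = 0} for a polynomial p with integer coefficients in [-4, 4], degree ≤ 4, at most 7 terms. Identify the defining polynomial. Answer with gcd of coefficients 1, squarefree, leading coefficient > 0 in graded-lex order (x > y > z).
First, I count 3 distinct pieces. Treating them together as one polynomial.
Then, deg p = 3. The shape is more complex than any degree-2 surface.
Then, from the axis intercepts and sections: the surface avoids every integer x-axis point in the box; no y-intercept at any integer in the box.
Finally, putting this together gives p.

3*x^2*z - z^3 + y*z - 3*z - 3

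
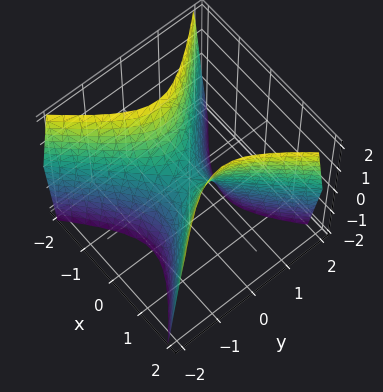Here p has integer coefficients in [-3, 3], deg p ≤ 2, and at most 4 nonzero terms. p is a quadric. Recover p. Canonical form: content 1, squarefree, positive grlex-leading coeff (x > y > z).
2*x^2 - 2*y^2 - z

1. deg p = 2.
2. Symmetries: it's symmetric under x → −x, forcing even powers of x; the y ↦ −y reflection is a symmetry, so y appears only in even powers.
3. From the visible intercepts: one x-axis crossing is at x = 0; it meets the z-axis at z = 0 (among the integer gridlines); one y-axis crossing is at y = 0.
4. Solving for integer coefficients yields p as stated.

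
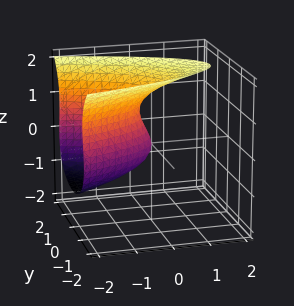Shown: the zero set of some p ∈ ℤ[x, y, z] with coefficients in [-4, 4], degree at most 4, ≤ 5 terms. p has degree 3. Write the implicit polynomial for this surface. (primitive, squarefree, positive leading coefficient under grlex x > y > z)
2*z^3 - 3*y^2 - 3*z^2 - 3*x

deg p = 3. The shape is more complex than any degree-2 surface.
Observable constraints: it meets the z-axis at z = 0 (among the integer gridlines); one x-axis crossing is at x = 0; it crosses the y-axis at the gridline y = 0.
Fitting integer coefficients to these (and the overall shape) gives p.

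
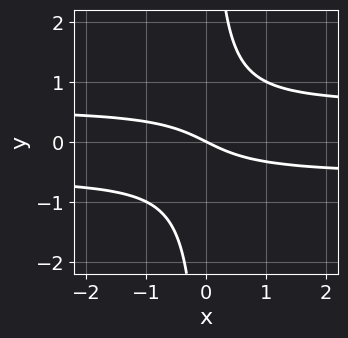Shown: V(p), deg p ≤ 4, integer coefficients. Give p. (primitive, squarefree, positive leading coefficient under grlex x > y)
3*x*y^2 - x - 2*y

deg p = 3. No degree-2 curve has this shape.
Against the integer gridlines: it meets the y-axis at y = 0 (among the integer gridlines); it crosses the x-axis at the gridline x = 0.
Matching integer coefficients to the picture gives p.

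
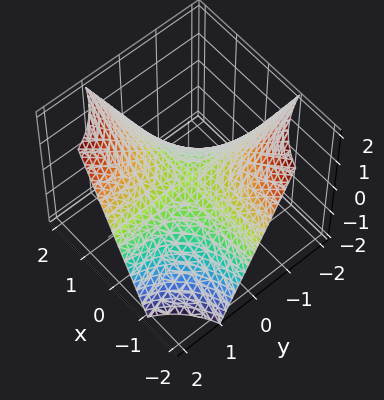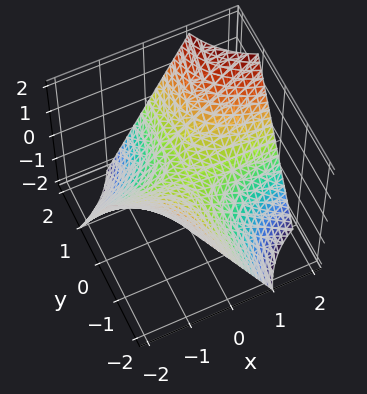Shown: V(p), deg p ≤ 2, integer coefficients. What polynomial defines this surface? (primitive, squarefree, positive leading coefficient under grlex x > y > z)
First, the degree is 2 — a hyperbolic paraboloid; a quadric.
Then, from the visible intercepts: the visible y-axis segment lies entirely on the surface; it crosses the z-axis at the gridline z = 0; every point of the x-axis in the box is on the surface.
Finally, putting this together gives p.

x*y - z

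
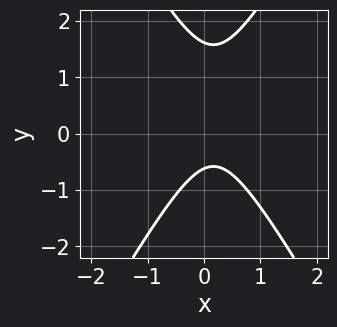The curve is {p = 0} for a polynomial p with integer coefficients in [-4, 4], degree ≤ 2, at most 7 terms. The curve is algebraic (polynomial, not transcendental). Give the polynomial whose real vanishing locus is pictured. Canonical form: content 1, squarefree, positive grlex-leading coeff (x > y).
3*x^2 - y^2 - x + y + 1

(a) deg p = 2. The shape is more complex than any degree-1 curve.
(b) Against the integer gridlines: the curve avoids every integer x-axis point in the box.
(c) Fitting integer coefficients to these (and the overall shape) gives p.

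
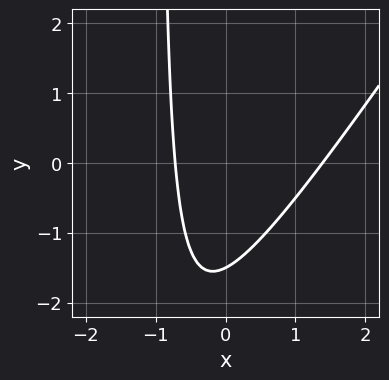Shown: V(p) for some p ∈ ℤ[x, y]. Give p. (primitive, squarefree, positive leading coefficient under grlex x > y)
3*x^2 - 2*x*y - 2*x - 2*y - 3

First, deg p = 2. The shape is more complex than any degree-1 curve.
Finally, the integer polynomial consistent with all of this is the stated p.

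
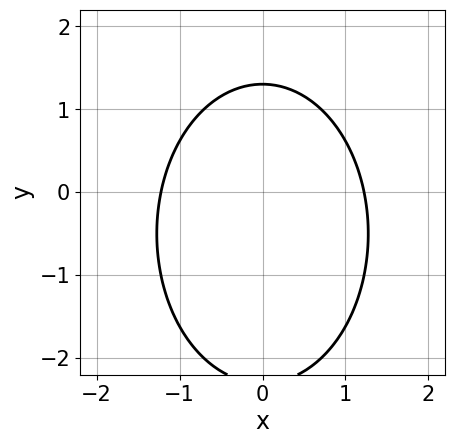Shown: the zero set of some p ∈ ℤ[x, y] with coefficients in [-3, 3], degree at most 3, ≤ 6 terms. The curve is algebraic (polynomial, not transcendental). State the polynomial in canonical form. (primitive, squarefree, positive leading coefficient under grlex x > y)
1. Degree: a generic line meets the curve in up to 2 points, so deg p = 2.
2. Symmetries: it's symmetric under x → −x, forcing even powers of x.
3. Fitting integer coefficients to these (and the overall shape) gives p.

2*x^2 + y^2 + y - 3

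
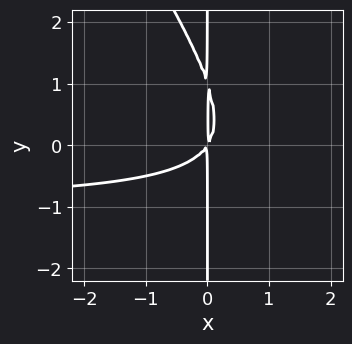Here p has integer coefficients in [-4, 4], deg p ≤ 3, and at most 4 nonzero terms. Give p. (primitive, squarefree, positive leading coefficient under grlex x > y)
3*x^2*y + 2*x*y^2 + 3*x^2 - 2*x*y

(a) The degree is 3 — no degree-2 curve has this shape.
(b) Reading off the gridlines: every point of the y-axis in the box is on the curve.
(c) Matching integer coefficients to the picture gives p.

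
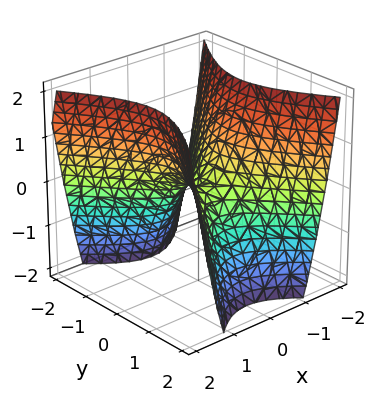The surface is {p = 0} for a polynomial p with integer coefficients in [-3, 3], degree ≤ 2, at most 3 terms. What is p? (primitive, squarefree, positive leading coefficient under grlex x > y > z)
1. Degree: a hyperbolic paraboloid; a quadric, so deg p = 2.
2. Symmetries: the x ↦ −x reflection is a symmetry, so x appears only in even powers; mirror symmetry y ↦ −y ⇒ only even powers of y.
3. From the axis intercepts and sections: it meets the y-axis at y = 0 (among the integer gridlines); it crosses the z-axis at the gridline z = 0; one x-axis crossing is at x = 0.
4. Assembling these constraints gives the stated polynomial.

3*x^2 - 2*y^2 - 2*z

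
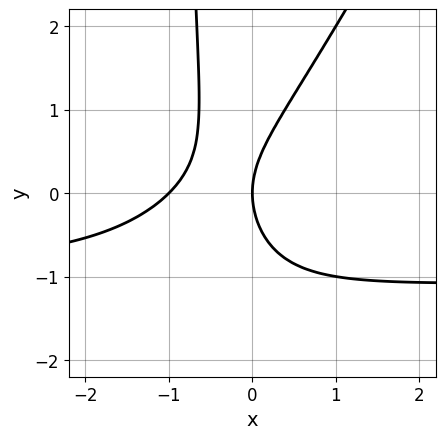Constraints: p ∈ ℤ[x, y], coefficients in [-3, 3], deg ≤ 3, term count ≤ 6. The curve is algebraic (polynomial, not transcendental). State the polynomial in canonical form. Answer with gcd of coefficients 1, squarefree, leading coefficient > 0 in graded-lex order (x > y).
1. deg p = 3. The shape is more complex than any degree-2 curve.
2. Checking where it meets the axes: among the integer gridlines, it crosses the x-axis at x ∈ {-1, 0}; one y-axis crossing is at y = 0.
3. These observations pin down the coefficients.

2*x^2*y - x*y^2 + 2*x^2 - y^2 + 2*x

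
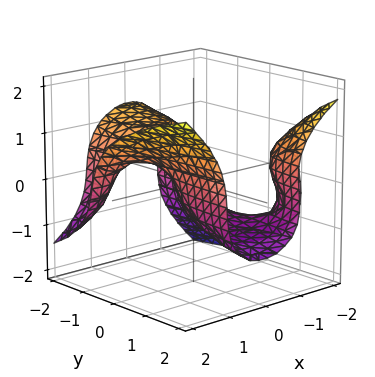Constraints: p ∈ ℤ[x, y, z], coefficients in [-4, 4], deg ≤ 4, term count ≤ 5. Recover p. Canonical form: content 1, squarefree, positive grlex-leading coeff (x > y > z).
x^3 + 3*x^2*y - 3*z^3 - x*z - 3*y

(a) deg p = 3. The shape is more complex than any degree-2 surface.
(b) Checking where it meets the axes: it crosses the y-axis at the gridline y = 0; it crosses the x-axis at the gridline x = 0.
(c) Fitting integer coefficients to these (and the overall shape) gives p.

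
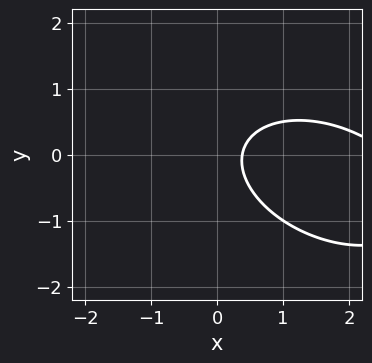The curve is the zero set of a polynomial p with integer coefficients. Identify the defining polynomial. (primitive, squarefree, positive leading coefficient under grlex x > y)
(a) Degree: no degree-1 curve has this shape, so deg p = 2.
(b) Observable constraints: no y-intercept at any integer in the box.
(c) The integer polynomial consistent with all of this is the stated p.

x^2 + x*y + 2*y^2 - 3*x + 1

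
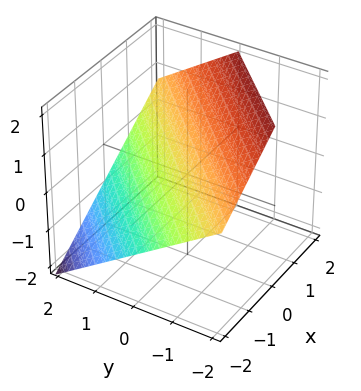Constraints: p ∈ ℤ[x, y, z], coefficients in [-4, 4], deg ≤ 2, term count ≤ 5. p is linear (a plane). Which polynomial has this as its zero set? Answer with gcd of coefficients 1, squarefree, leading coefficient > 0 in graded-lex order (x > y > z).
2*x - 2*y - 3*z + 2

First, the degree is 1 — every cross-section is a straight line — this is a plane.
Then, reading off the gridlines: one x-axis crossing is at x = -1; one y-axis crossing is at y = 1.
Finally, solving for integer coefficients yields p as stated.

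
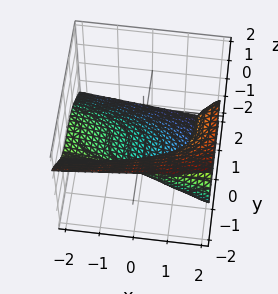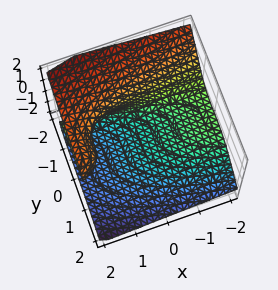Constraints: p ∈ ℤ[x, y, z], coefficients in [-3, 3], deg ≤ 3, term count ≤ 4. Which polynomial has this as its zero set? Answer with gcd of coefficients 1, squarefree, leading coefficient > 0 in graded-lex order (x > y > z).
2*y^3 + 3*z^3 - 3*x*z + 2

(a) The degree is 3 — a generic line meets the surface in up to 3 points.
(b) From the axis intercepts and sections: it meets the y-axis at y = -1 (among the integer gridlines); no x-intercept at any integer in the box.
(c) Putting this together gives p.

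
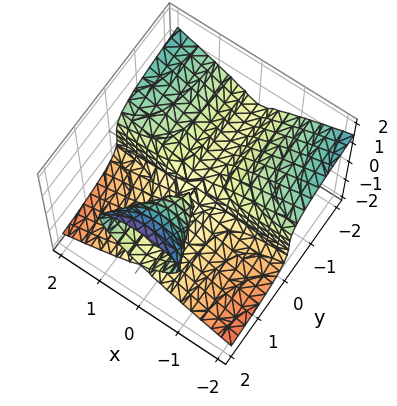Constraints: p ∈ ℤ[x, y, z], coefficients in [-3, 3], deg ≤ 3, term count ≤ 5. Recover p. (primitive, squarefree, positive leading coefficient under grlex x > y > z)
2*x^2*y - 3*y*z^2 + 3*z^3

First, deg p = 3. A generic line meets the surface in up to 3 points.
Then, reading off the gridlines: one z-axis crossing is at z = 0; every point of the y-axis in the box is on the surface.
Finally, assembling these constraints gives the stated polynomial. Check: (2, 0, 0) on the x-axis lies on the surface, and p(2, 0, 0) = 0. ✓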